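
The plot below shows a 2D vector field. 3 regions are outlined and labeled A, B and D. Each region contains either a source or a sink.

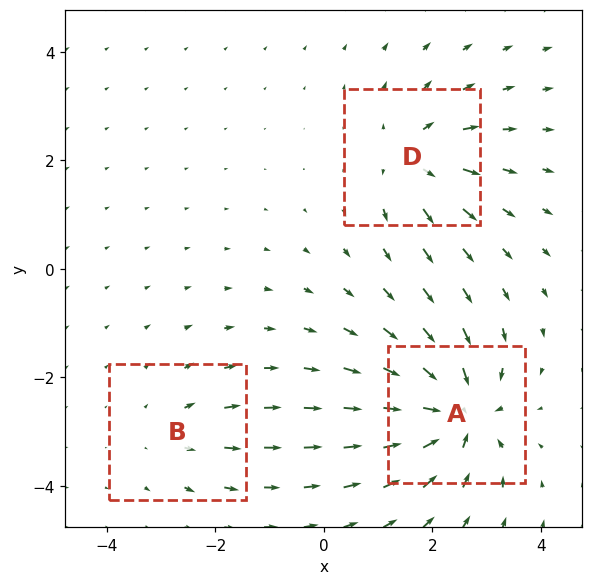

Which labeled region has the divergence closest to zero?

Divergence at each region's feature centre — A: about -6, B: about +2, D: about +4. Region B is closest to zero.

B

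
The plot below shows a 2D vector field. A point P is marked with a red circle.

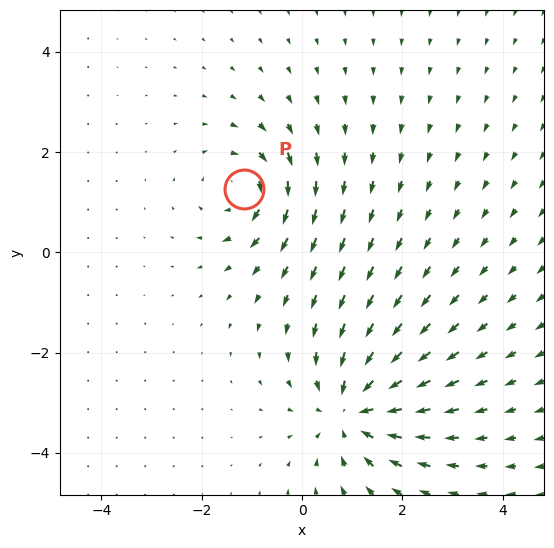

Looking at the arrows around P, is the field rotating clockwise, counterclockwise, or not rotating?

clockwise

Near P at (-1.2, 1.3) the arrows circulate clockwise. The curl (z-component) there is about -4; negative curl means clockwise rotation.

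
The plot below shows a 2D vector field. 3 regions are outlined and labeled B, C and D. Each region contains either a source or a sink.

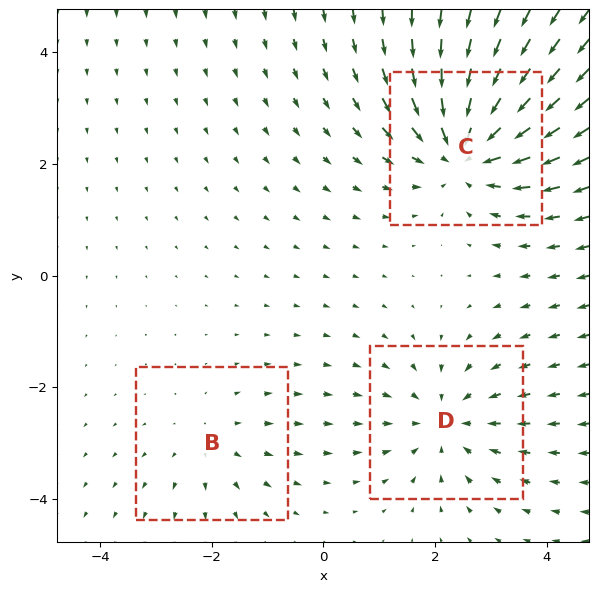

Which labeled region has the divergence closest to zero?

Divergence at each region's feature centre — B: about +2, C: about -4, D: about -3. Region B is closest to zero.

B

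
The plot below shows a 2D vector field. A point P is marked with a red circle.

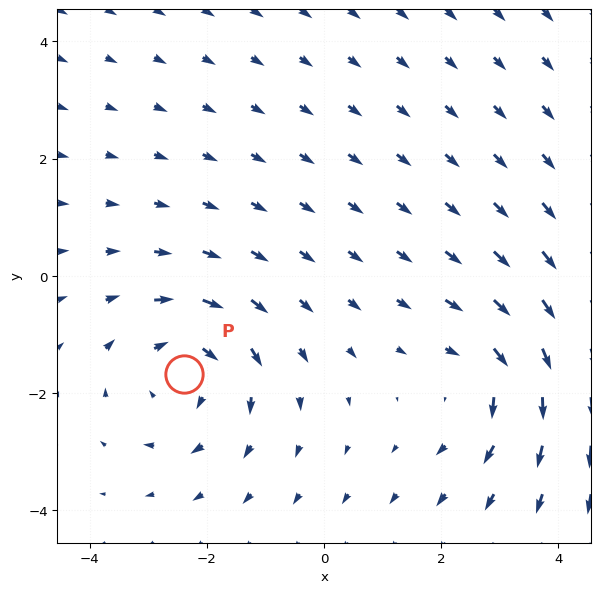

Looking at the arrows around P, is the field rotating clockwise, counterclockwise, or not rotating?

Near P at (-2.4, -1.7) the arrows circulate clockwise. The curl (z-component) there is about -4; negative curl means clockwise rotation.

clockwise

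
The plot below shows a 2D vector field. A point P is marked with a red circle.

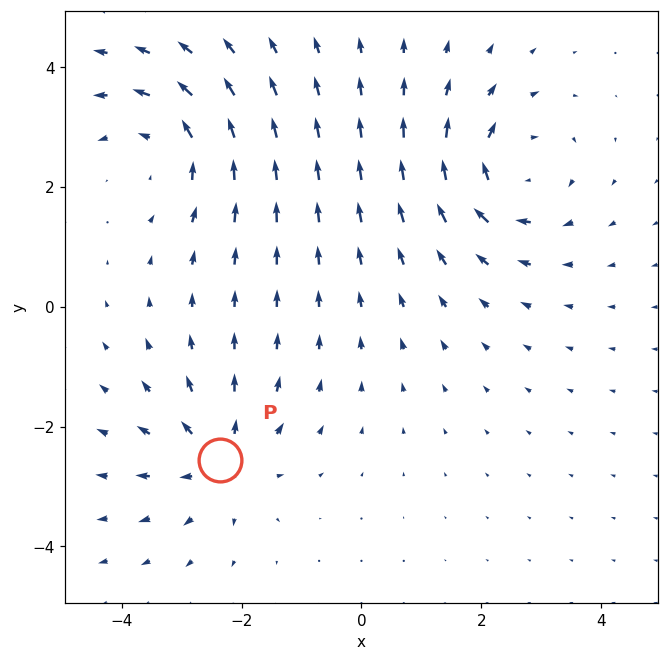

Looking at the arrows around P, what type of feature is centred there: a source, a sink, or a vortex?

At P (-2.4, -2.6) the arrows spread outward. Divergence about +5, curl ≈0 — positive divergence with near-zero curl is a source.

source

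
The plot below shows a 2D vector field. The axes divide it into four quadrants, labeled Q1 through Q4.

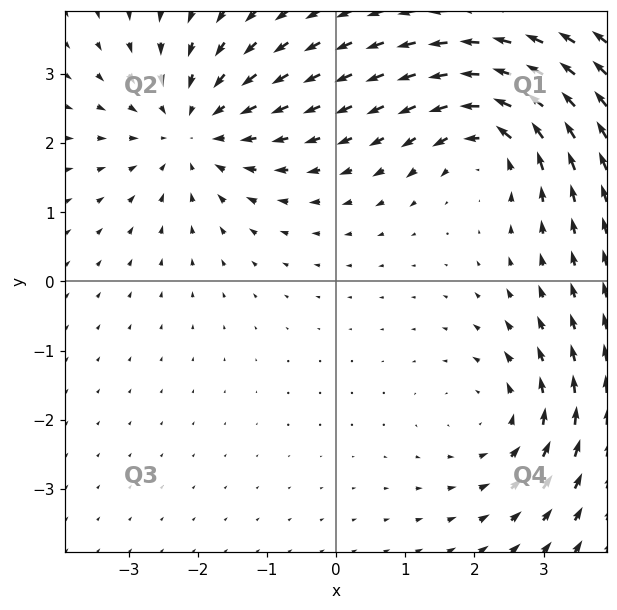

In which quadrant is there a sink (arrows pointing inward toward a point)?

The sink sits at approximately (-2.1, 2.2), which lies in quadrant Q2. The divergence there is about -3, negative as expected for a sink.

Q2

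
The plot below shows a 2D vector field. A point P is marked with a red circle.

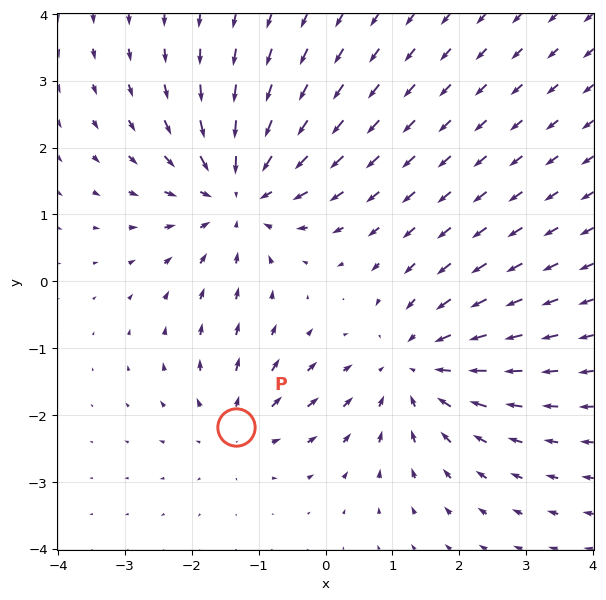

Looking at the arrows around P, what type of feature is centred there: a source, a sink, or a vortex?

At P (-1.3, -2.2) the arrows spread outward. Divergence about +3, curl ≈0 — positive divergence with near-zero curl is a source.

source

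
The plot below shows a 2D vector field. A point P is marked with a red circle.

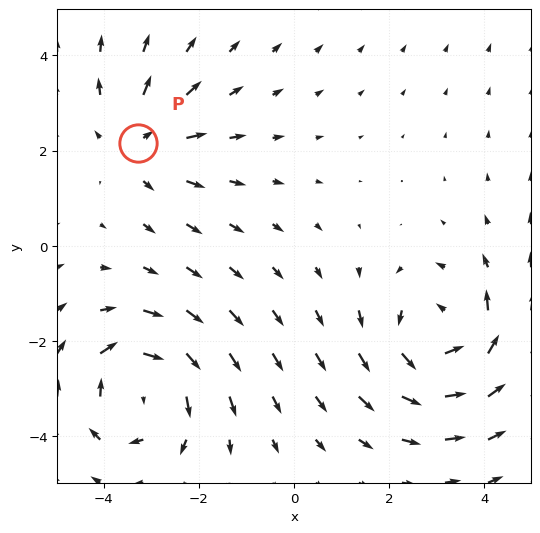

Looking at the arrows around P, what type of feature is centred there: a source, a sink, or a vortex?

source

At P (-3.3, 2.2) the arrows spread outward. Divergence about +3, curl ≈0 — positive divergence with near-zero curl is a source.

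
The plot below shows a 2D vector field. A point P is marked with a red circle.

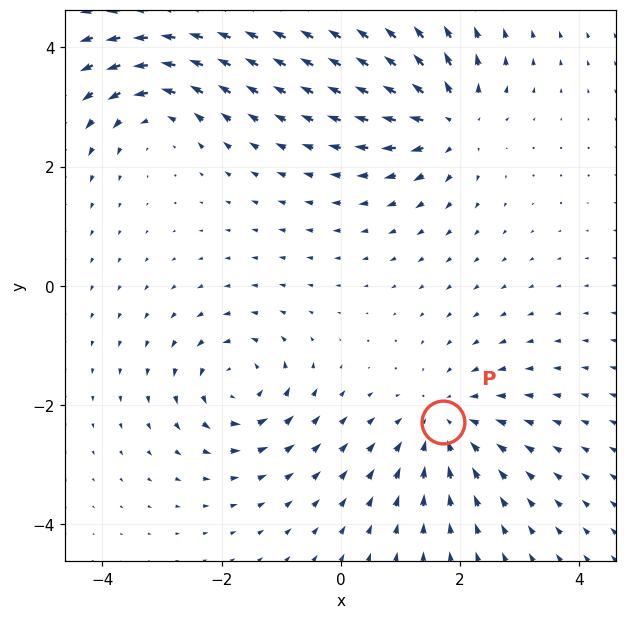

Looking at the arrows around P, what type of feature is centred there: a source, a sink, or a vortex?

At P (1.7, -2.3) the arrows converge inward. Divergence about -4, curl ≈0 — negative divergence with near-zero curl is a sink.

sink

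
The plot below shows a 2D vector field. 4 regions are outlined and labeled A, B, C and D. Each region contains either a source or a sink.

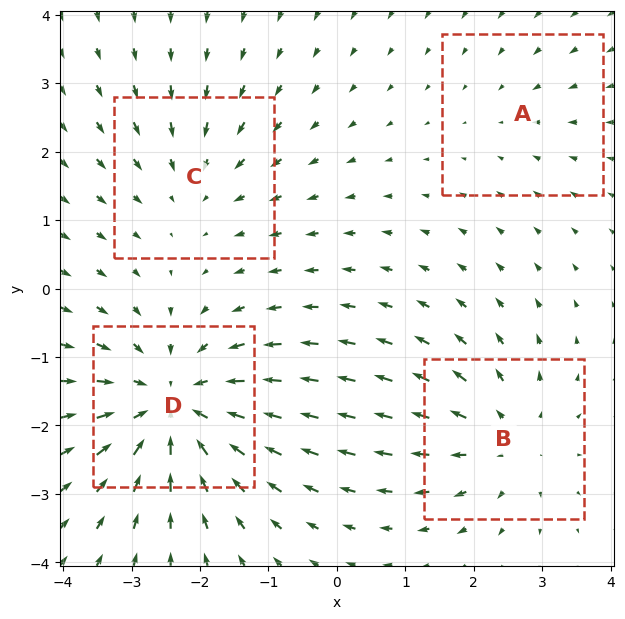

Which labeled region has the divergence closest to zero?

A

Divergence at each region's feature centre — A: about -2, B: about +4, C: about -3, D: about -6. Region A is closest to zero.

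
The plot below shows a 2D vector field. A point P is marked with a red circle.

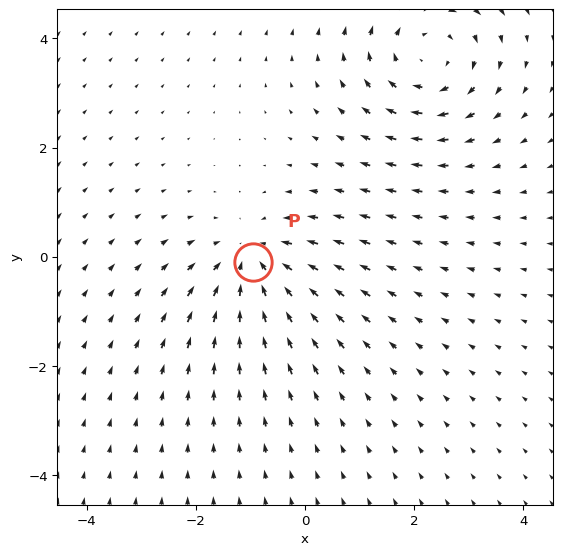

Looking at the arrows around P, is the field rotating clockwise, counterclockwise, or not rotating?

not rotating

Near P at (-1.0, -0.1) the arrows show no circulation. The curl there is ≈0.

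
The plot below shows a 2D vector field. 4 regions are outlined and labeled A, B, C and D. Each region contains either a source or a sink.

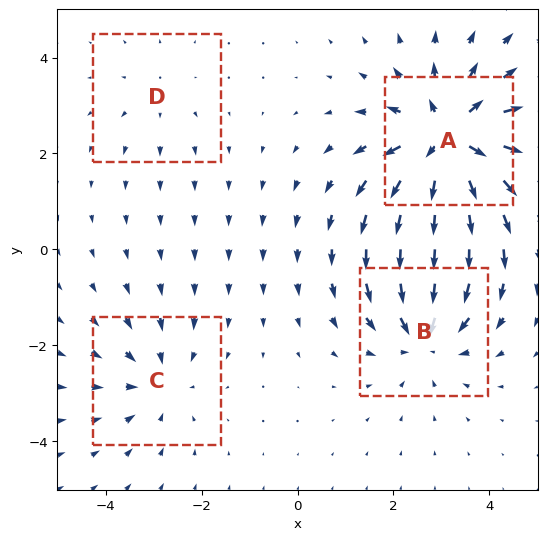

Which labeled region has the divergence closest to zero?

Divergence at each region's feature centre — A: about +7, B: about -5, C: about -3, D: about +2. Region D is closest to zero.

D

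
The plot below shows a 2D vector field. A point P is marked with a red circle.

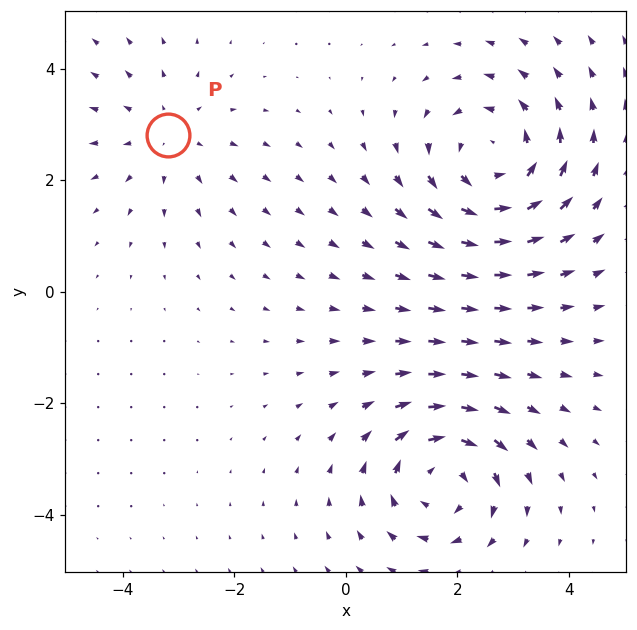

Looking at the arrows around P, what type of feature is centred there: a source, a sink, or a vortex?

At P (-3.2, 2.8) the arrows spread outward. Divergence about +2, curl ≈0 — positive divergence with near-zero curl is a source.

source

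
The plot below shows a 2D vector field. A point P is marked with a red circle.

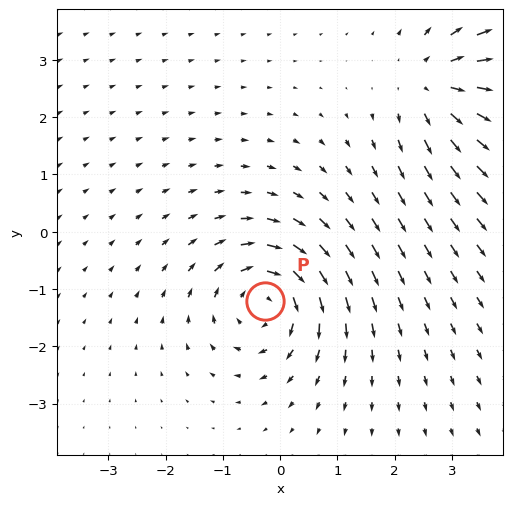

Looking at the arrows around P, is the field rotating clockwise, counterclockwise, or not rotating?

Near P at (-0.3, -1.2) the arrows circulate clockwise. The curl (z-component) there is about -5; negative curl means clockwise rotation.

clockwise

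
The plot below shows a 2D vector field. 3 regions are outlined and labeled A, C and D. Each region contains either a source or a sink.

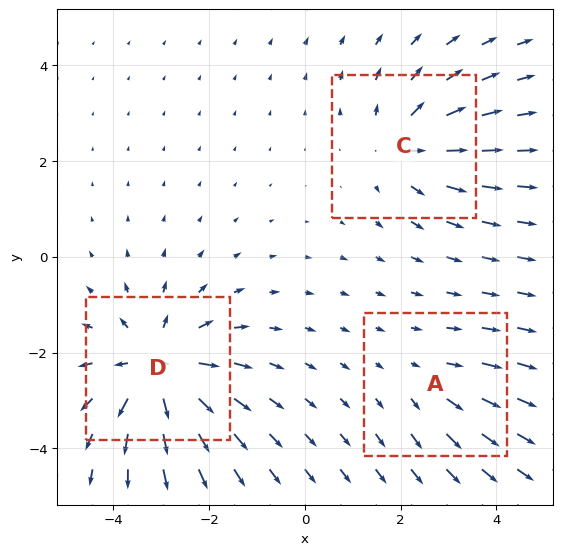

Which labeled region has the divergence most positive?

Divergence at each region's feature centre — A: about +2, C: about +3, D: about +5. Region D is most positive.

D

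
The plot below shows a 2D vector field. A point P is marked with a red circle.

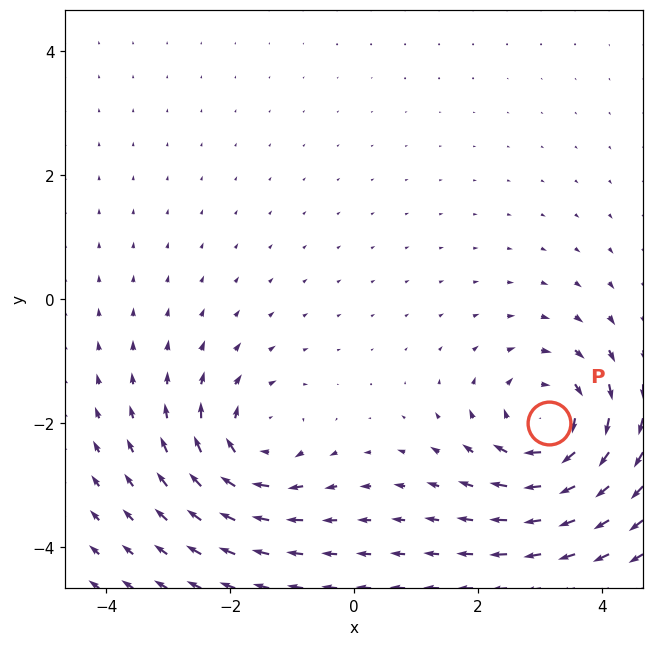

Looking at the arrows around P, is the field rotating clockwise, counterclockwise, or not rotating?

clockwise

Near P at (3.1, -2.0) the arrows circulate clockwise. The curl (z-component) there is about -4; negative curl means clockwise rotation.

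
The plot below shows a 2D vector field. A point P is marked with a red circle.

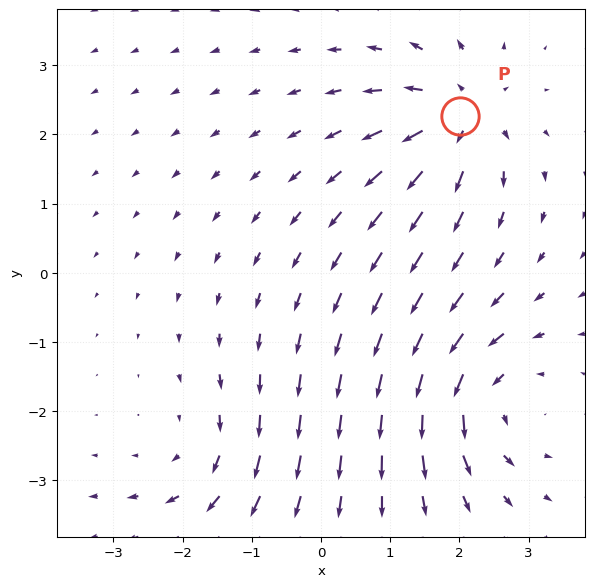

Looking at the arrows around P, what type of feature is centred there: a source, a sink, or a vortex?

At P (2.0, 2.3) the arrows spread outward. Divergence about +5, curl ≈0 — positive divergence with near-zero curl is a source.

source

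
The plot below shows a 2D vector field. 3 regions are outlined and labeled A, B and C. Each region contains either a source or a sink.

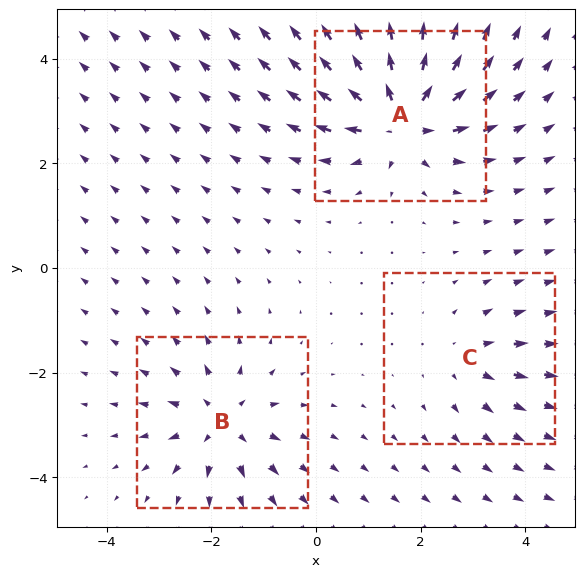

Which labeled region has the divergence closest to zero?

Divergence at each region's feature centre — A: about +6, B: about +4, C: about +2. Region C is closest to zero.

C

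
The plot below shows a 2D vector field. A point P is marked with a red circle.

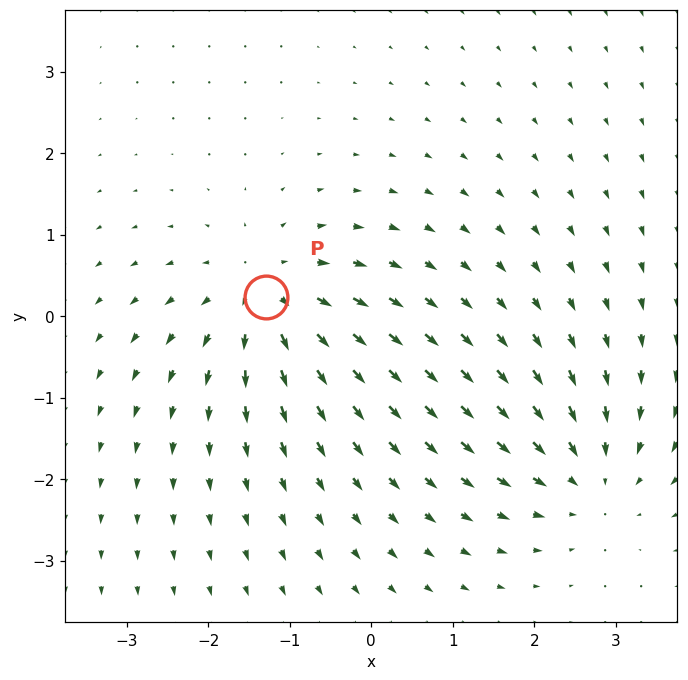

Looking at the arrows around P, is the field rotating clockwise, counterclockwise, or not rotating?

Near P at (-1.3, 0.2) the arrows show no circulation. The curl there is ≈0.

not rotating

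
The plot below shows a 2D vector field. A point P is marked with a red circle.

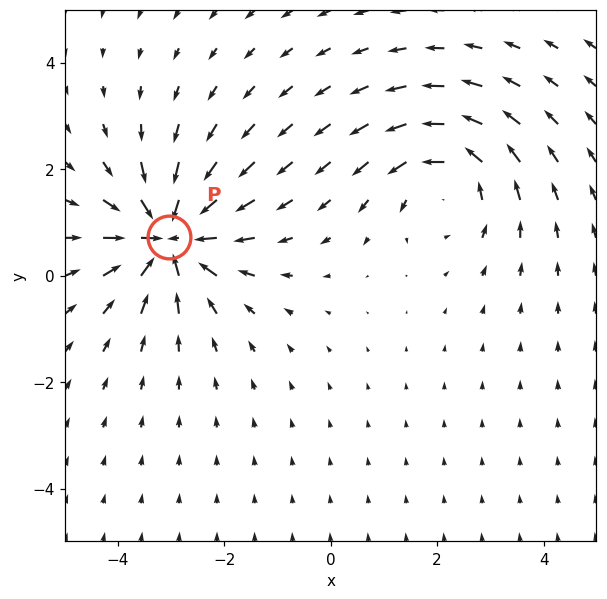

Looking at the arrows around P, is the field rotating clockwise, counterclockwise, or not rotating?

not rotating

Near P at (-3.0, 0.7) the arrows show no circulation. The curl there is ≈0.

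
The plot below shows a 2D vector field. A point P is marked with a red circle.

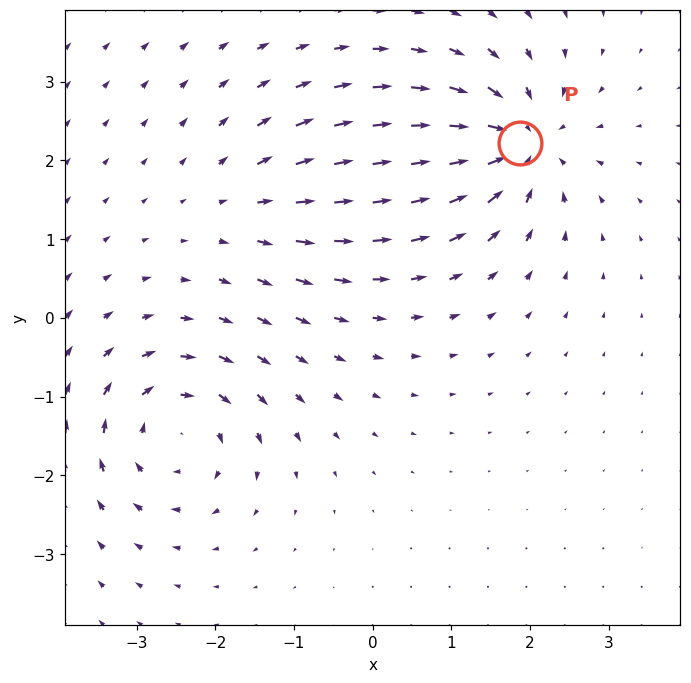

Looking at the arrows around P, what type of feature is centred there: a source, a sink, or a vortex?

At P (1.9, 2.2) the arrows converge inward. Divergence about -6, curl ≈0 — negative divergence with near-zero curl is a sink.

sink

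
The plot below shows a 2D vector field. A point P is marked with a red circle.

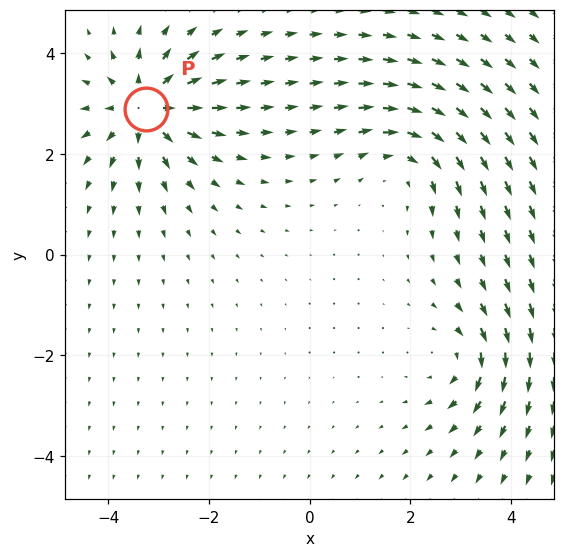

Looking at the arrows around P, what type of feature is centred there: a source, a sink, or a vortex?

At P (-3.3, 2.9) the arrows spread outward. Divergence about +6, curl ≈0 — positive divergence with near-zero curl is a source.

source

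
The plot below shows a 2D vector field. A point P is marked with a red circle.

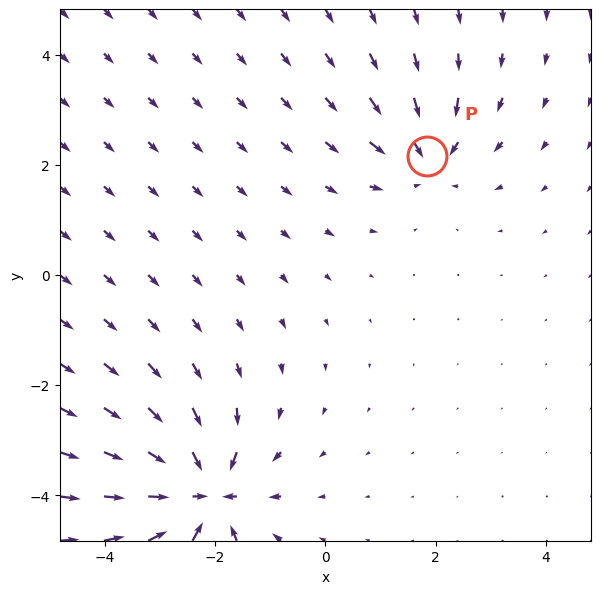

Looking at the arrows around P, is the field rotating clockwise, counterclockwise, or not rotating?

not rotating

Near P at (1.8, 2.2) the arrows show no circulation. The curl there is ≈0.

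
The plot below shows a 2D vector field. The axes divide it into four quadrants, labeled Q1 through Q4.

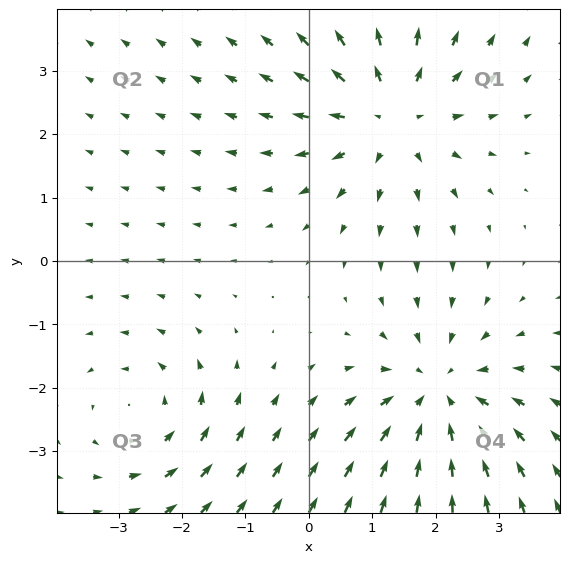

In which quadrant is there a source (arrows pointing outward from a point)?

Q1

The source sits at approximately (1.3, 2.3), which lies in quadrant Q1. The divergence there is about +4, positive as expected for a source.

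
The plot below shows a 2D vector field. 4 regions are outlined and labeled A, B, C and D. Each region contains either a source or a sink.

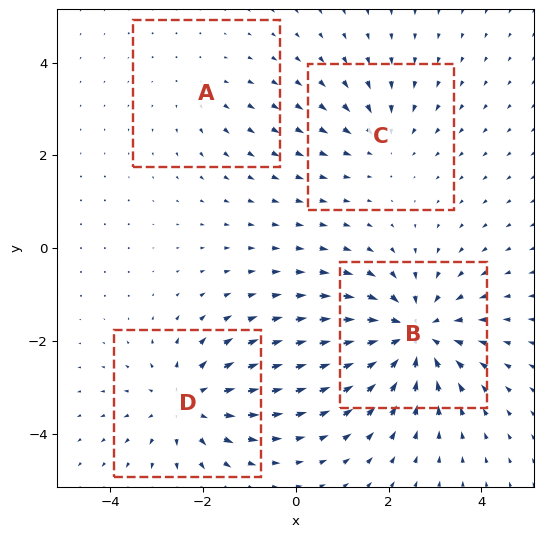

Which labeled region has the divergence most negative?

B

Divergence at each region's feature centre — A: about +2, B: about -6, C: about -3, D: about +4. Region B is most negative.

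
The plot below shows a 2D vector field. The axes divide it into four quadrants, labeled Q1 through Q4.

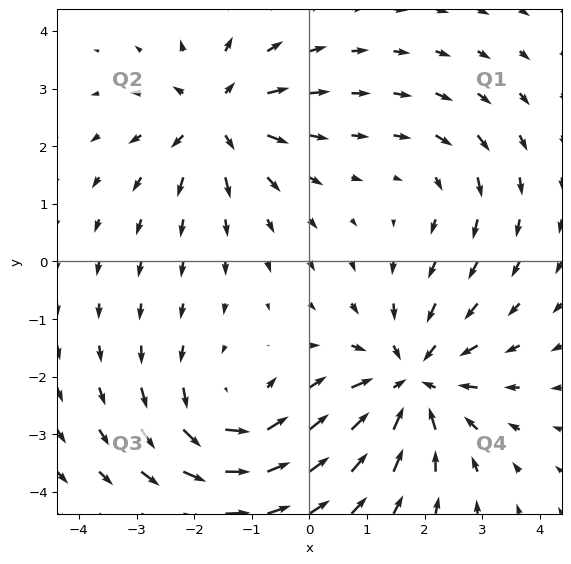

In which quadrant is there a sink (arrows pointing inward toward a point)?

Q4

The sink sits at approximately (1.8, -2.1), which lies in quadrant Q4. The divergence there is about -5, negative as expected for a sink.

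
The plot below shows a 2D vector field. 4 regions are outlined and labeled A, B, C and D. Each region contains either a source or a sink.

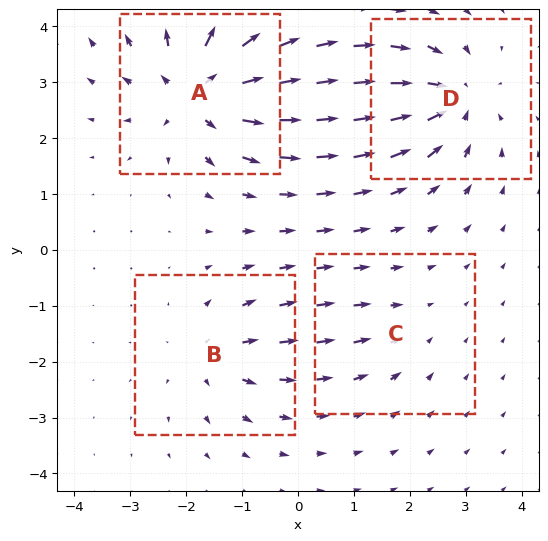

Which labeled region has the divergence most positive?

Divergence at each region's feature centre — A: about +7, B: about +4, C: about -2, D: about -6. Region A is most positive.

A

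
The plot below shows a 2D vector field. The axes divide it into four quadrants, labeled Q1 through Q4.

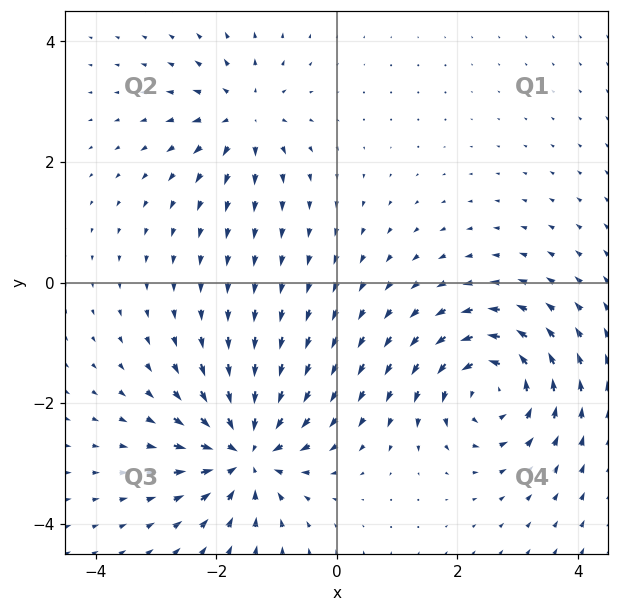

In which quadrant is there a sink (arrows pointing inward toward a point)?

The sink sits at approximately (-1.5, -2.8), which lies in quadrant Q3. The divergence there is about -7, negative as expected for a sink.

Q3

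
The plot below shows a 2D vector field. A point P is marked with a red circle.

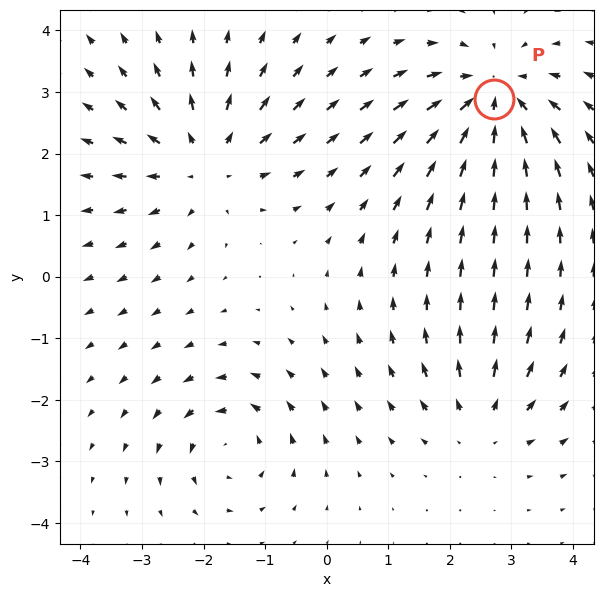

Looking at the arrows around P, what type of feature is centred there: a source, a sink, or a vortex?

At P (2.7, 2.9) the arrows converge inward. Divergence about -5, curl ≈0 — negative divergence with near-zero curl is a sink.

sink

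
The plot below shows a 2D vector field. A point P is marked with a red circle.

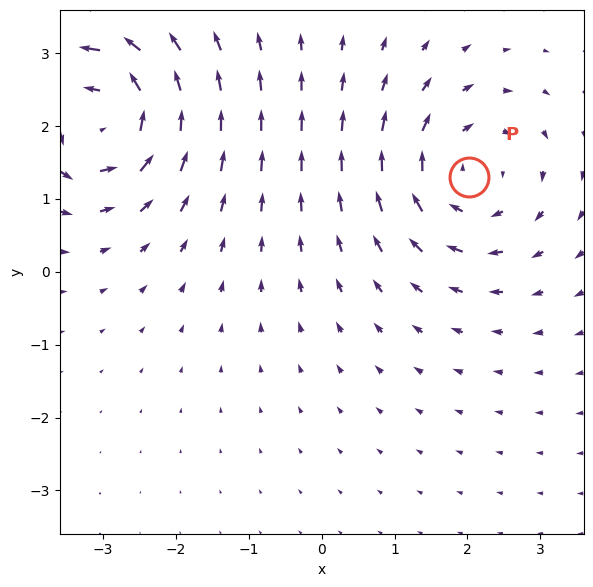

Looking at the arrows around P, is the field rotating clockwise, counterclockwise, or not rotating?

Near P at (2.0, 1.3) the arrows circulate clockwise. The curl (z-component) there is about -4; negative curl means clockwise rotation.

clockwise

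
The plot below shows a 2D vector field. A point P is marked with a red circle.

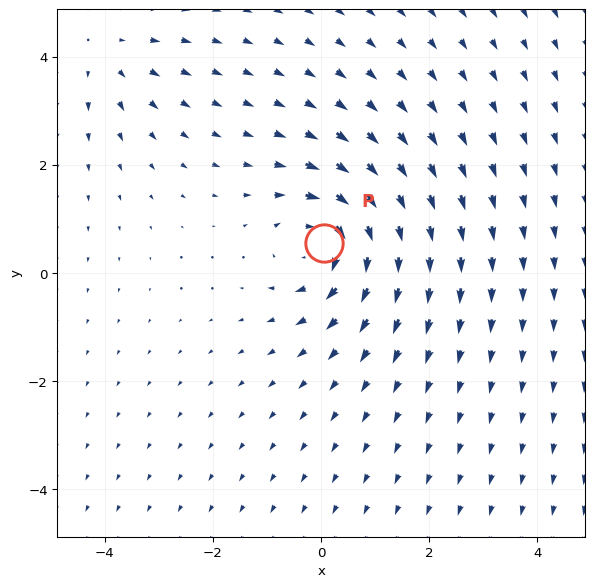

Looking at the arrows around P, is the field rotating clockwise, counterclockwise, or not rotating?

Near P at (0.1, 0.6) the arrows circulate clockwise. The curl (z-component) there is about -5; negative curl means clockwise rotation.

clockwise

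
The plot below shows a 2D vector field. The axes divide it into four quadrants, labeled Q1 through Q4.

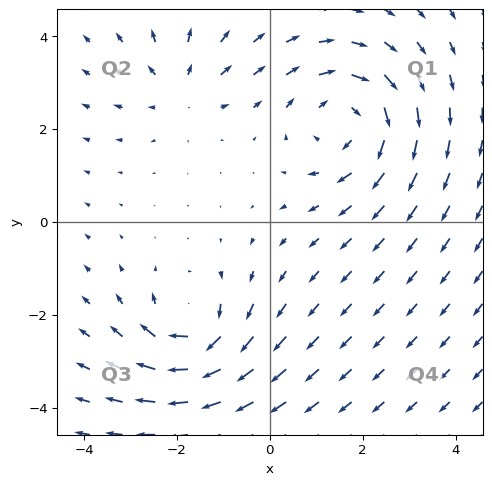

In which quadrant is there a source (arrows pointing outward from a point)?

Q2

The source sits at approximately (-1.9, 2.9), which lies in quadrant Q2. The divergence there is about +3, positive as expected for a source.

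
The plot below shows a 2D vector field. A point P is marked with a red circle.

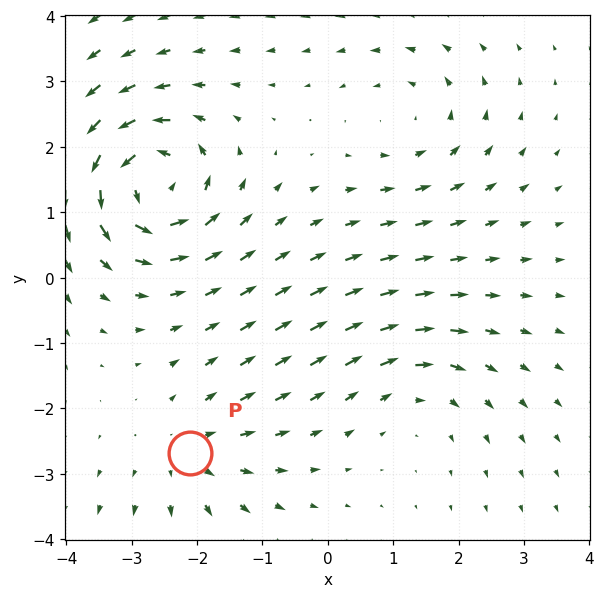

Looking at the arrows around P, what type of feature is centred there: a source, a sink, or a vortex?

At P (-2.1, -2.7) the arrows spread outward. Divergence about +3, curl ≈0 — positive divergence with near-zero curl is a source.

source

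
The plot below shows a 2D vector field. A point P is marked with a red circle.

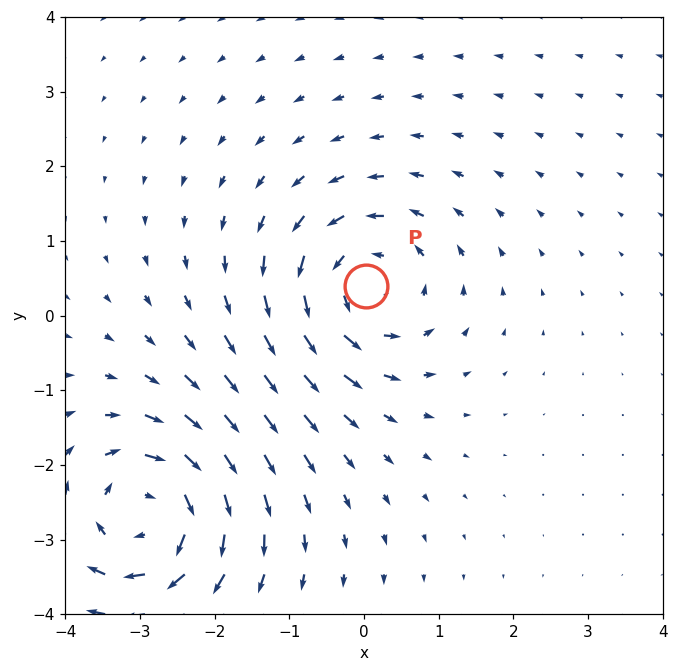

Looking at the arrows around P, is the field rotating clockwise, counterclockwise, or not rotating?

counterclockwise

Near P at (0.0, 0.4) the arrows circulate counterclockwise. The curl (z-component) there is about +5; positive curl means counterclockwise rotation.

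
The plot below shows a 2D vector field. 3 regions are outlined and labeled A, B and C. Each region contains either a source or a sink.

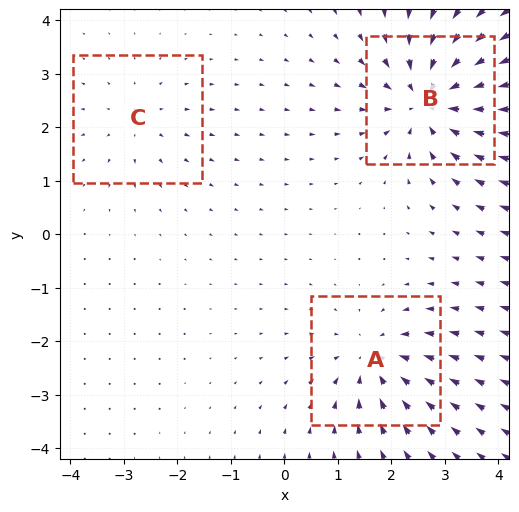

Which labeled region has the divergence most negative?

B

Divergence at each region's feature centre — A: about -4, B: about -5, C: about +2. Region B is most negative.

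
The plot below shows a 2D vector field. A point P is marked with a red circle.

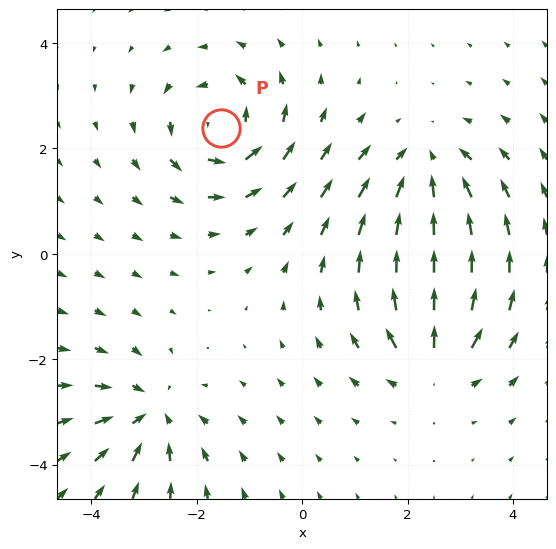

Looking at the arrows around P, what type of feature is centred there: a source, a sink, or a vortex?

vortex

At P (-1.5, 2.4) the arrows circulate counterclockwise. Divergence ≈0, curl about +6 — near-zero divergence with nonzero curl is a vortex.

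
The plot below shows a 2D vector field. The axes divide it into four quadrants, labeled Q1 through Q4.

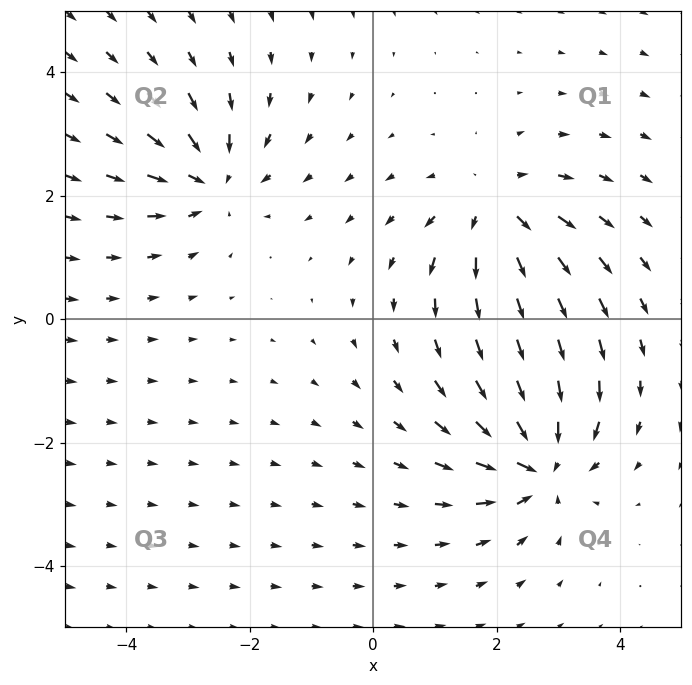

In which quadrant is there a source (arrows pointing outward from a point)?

The source sits at approximately (2.0, 1.8), which lies in quadrant Q1. The divergence there is about +4, positive as expected for a source.

Q1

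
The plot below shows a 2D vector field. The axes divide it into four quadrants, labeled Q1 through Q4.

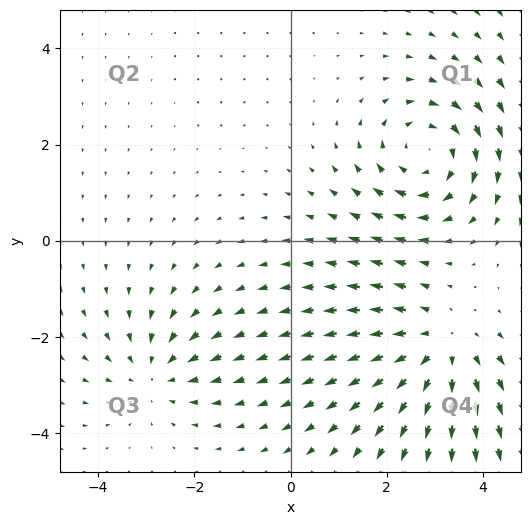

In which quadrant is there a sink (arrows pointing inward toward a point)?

The sink sits at approximately (-2.8, -2.8), which lies in quadrant Q3. The divergence there is about -3, negative as expected for a sink.

Q3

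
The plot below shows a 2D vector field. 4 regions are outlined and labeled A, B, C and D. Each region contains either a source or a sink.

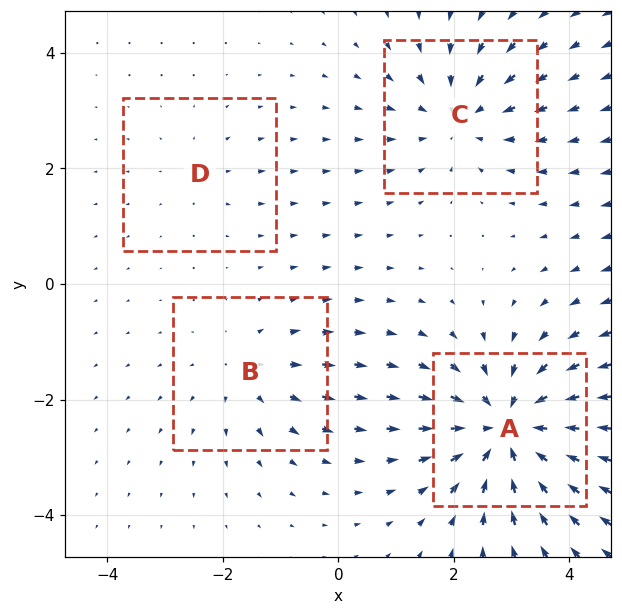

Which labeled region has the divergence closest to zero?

Divergence at each region's feature centre — A: about -7, B: about +3, C: about -4, D: about +2. Region D is closest to zero.

D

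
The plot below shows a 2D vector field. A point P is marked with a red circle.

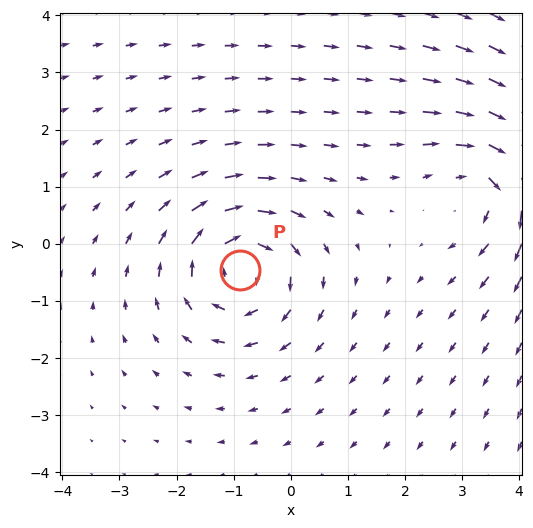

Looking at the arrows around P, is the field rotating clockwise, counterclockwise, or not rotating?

Near P at (-0.9, -0.5) the arrows circulate clockwise. The curl (z-component) there is about -6; negative curl means clockwise rotation.

clockwise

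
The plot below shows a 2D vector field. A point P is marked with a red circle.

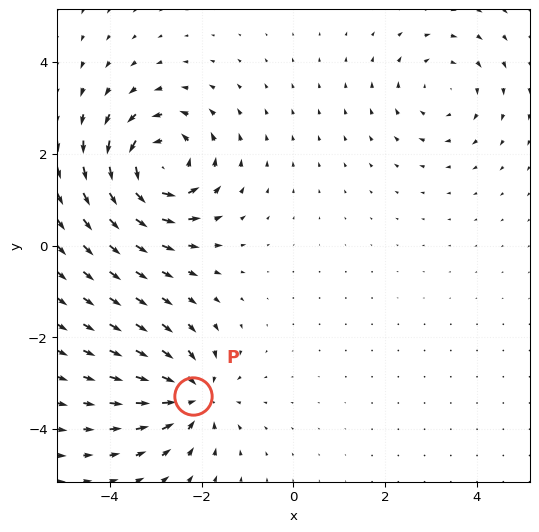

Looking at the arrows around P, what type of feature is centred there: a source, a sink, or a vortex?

sink

At P (-2.2, -3.3) the arrows converge inward. Divergence about -5, curl ≈0 — negative divergence with near-zero curl is a sink.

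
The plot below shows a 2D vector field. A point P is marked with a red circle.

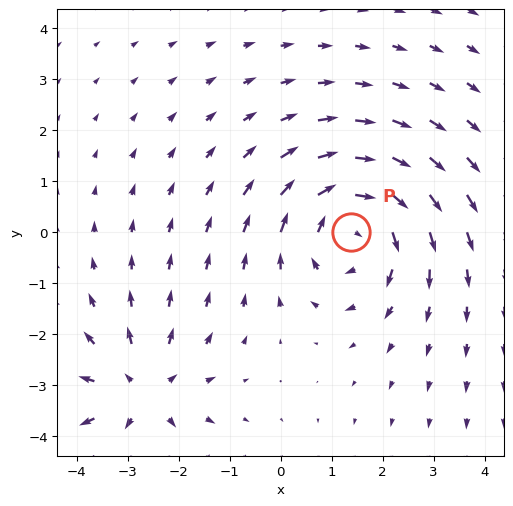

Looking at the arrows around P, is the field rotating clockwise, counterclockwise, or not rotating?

clockwise

Near P at (1.4, -0.0) the arrows circulate clockwise. The curl (z-component) there is about -4; negative curl means clockwise rotation.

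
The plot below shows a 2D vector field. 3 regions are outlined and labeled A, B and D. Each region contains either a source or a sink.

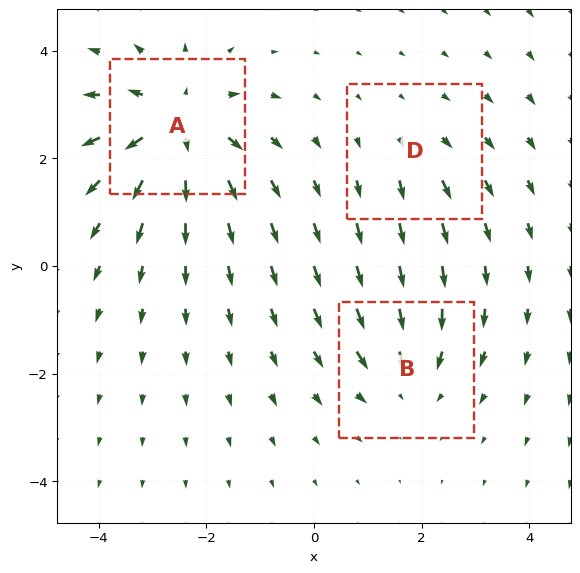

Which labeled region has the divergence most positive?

A

Divergence at each region's feature centre — A: about +5, B: about -3, D: about +2. Region A is most positive.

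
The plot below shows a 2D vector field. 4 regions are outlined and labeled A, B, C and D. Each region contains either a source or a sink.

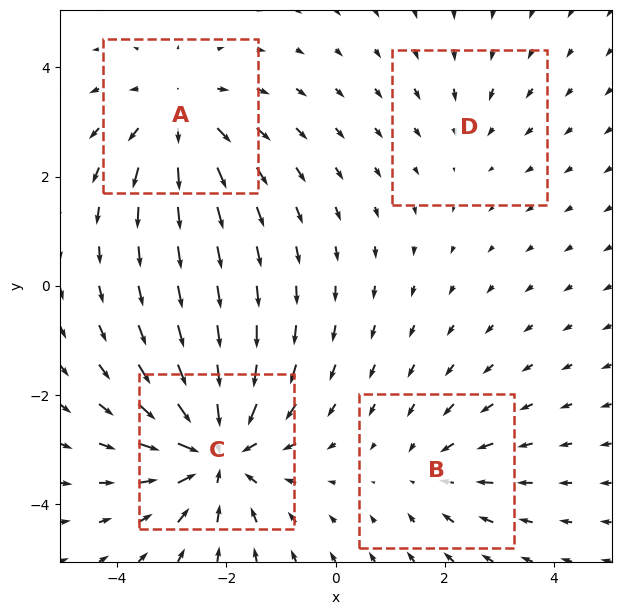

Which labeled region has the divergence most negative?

Divergence at each region's feature centre — A: about +4, B: about -3, C: about -6, D: about -2. Region C is most negative.

C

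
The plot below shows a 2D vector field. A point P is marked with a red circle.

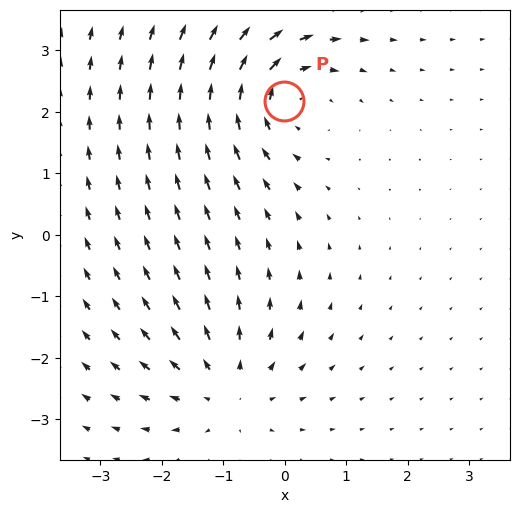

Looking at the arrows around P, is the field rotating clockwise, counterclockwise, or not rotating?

clockwise

Near P at (-0.0, 2.2) the arrows circulate clockwise. The curl (z-component) there is about -4; negative curl means clockwise rotation.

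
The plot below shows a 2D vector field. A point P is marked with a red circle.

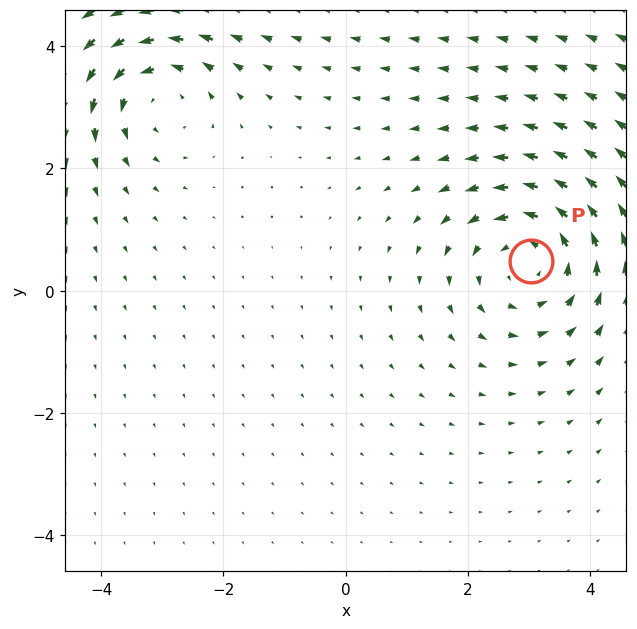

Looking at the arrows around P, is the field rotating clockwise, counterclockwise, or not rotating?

Near P at (3.0, 0.5) the arrows circulate counterclockwise. The curl (z-component) there is about +3; positive curl means counterclockwise rotation.

counterclockwise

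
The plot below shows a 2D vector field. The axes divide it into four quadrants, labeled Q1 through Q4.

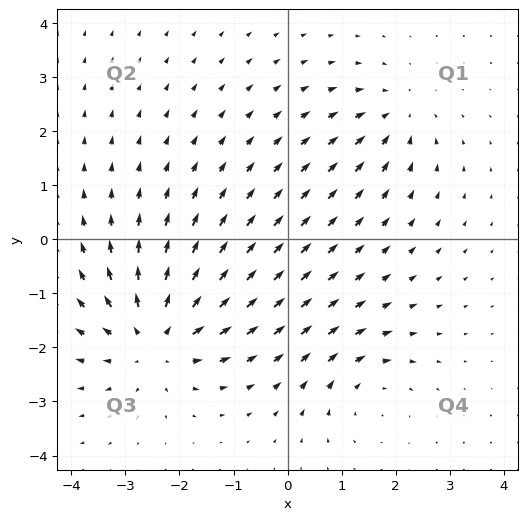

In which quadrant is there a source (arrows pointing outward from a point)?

The source sits at approximately (-2.4, -1.8), which lies in quadrant Q3. The divergence there is about +5, positive as expected for a source.

Q3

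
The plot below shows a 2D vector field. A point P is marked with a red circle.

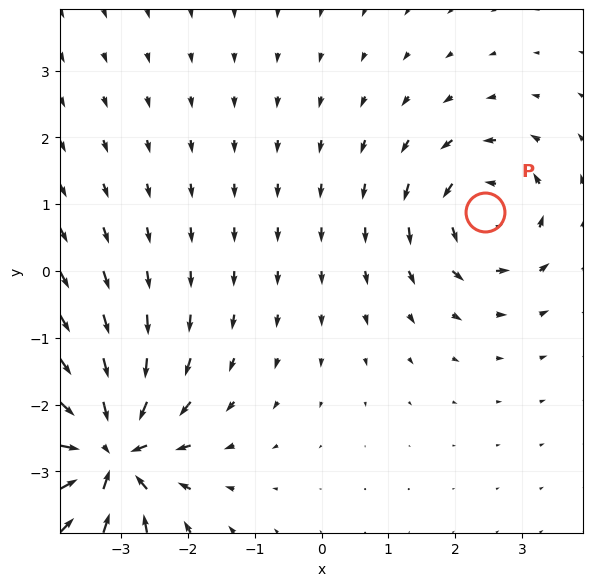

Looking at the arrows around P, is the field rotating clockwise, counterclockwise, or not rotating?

Near P at (2.4, 0.9) the arrows circulate counterclockwise. The curl (z-component) there is about +4; positive curl means counterclockwise rotation.

counterclockwise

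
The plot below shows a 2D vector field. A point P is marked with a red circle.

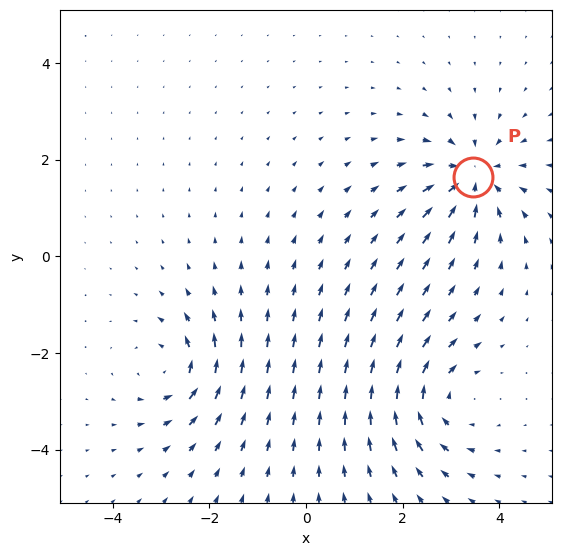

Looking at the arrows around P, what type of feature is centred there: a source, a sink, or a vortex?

sink

At P (3.4, 1.6) the arrows converge inward. Divergence about -6, curl ≈0 — negative divergence with near-zero curl is a sink.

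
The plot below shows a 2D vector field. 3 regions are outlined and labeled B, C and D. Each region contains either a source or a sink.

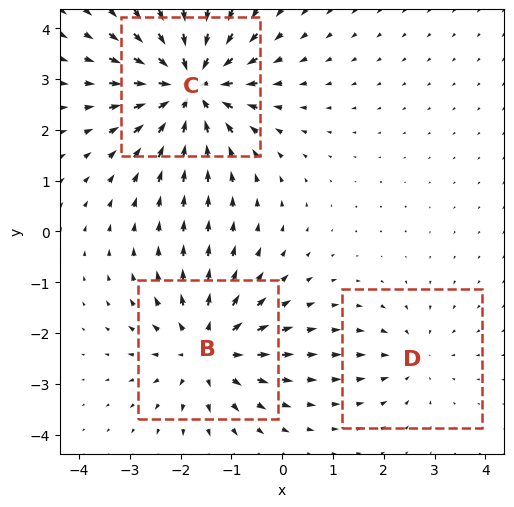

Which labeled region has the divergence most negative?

Divergence at each region's feature centre — B: about +4, C: about -5, D: about -2. Region C is most negative.

C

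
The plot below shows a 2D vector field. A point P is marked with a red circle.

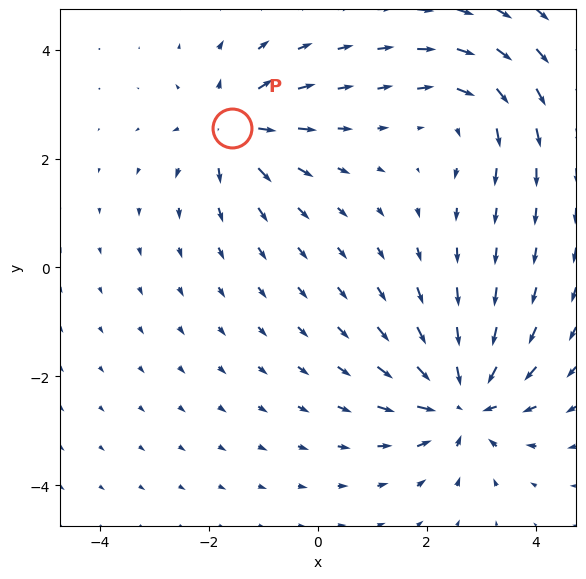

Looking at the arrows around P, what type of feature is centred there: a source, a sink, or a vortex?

At P (-1.6, 2.6) the arrows spread outward. Divergence about +4, curl ≈0 — positive divergence with near-zero curl is a source.

source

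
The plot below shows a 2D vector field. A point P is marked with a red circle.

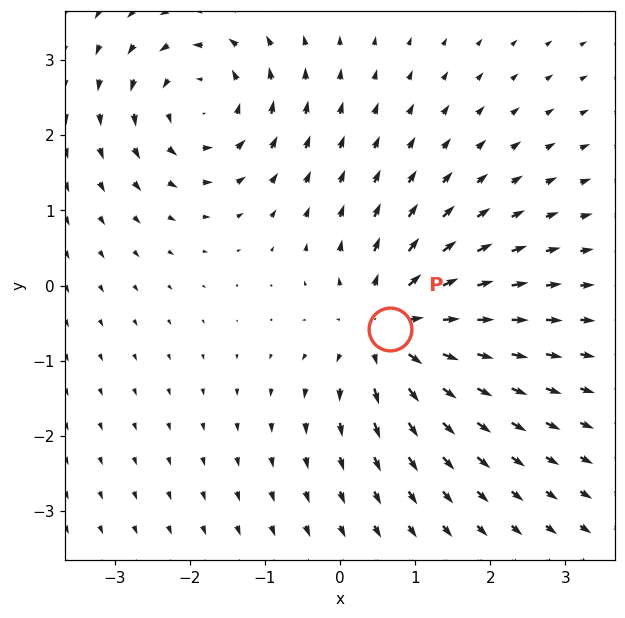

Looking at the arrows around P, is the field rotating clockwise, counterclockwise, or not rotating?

Near P at (0.7, -0.6) the arrows show no circulation. The curl there is ≈0.

not rotating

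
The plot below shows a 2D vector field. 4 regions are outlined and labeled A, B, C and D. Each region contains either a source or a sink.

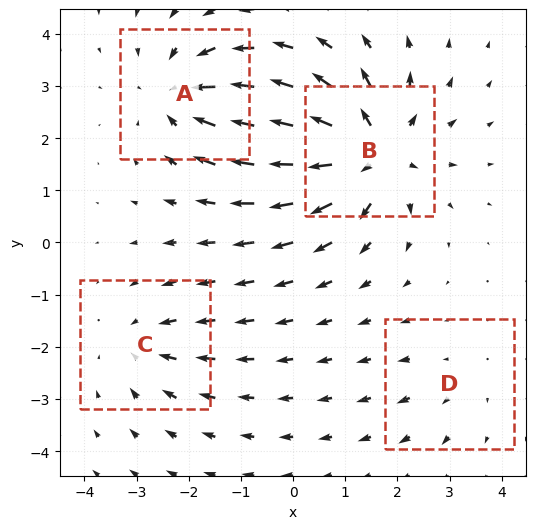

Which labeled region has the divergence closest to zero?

Divergence at each region's feature centre — A: about -5, B: about +7, C: about -3, D: about +2. Region D is closest to zero.

D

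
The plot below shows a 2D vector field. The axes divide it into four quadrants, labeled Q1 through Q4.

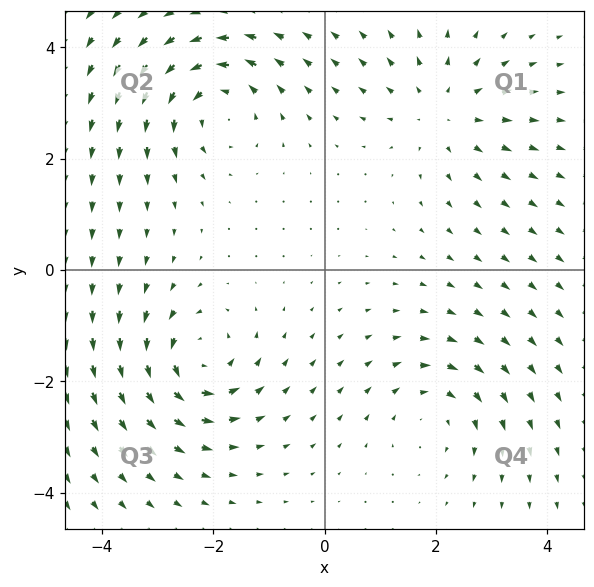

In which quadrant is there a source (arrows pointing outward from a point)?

Q1

The source sits at approximately (2.1, 2.9), which lies in quadrant Q1. The divergence there is about +4, positive as expected for a source.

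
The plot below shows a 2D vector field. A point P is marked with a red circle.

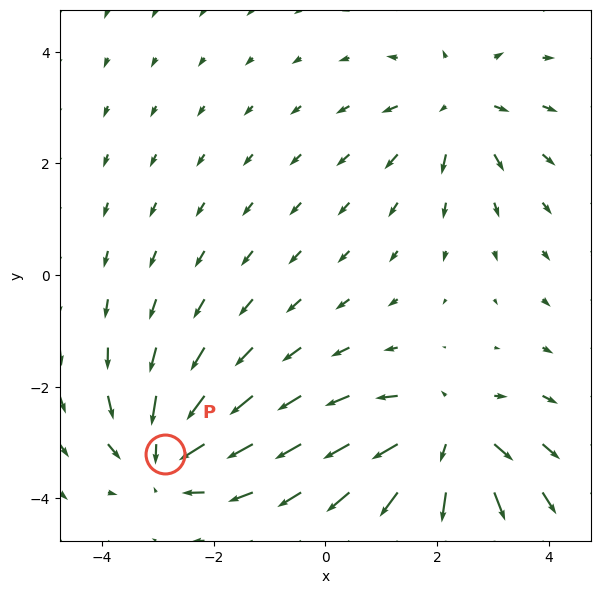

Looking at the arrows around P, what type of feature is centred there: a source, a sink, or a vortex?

sink

At P (-2.9, -3.2) the arrows converge inward. Divergence about -5, curl ≈0 — negative divergence with near-zero curl is a sink.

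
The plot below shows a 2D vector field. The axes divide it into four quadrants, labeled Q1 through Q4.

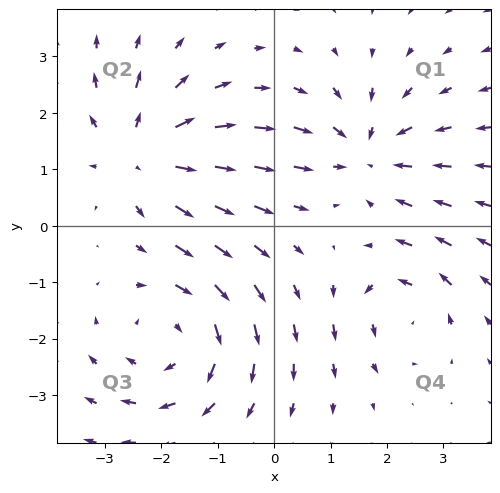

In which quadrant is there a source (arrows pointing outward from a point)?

Q2

The source sits at approximately (-2.3, 1.3), which lies in quadrant Q2. The divergence there is about +4, positive as expected for a source.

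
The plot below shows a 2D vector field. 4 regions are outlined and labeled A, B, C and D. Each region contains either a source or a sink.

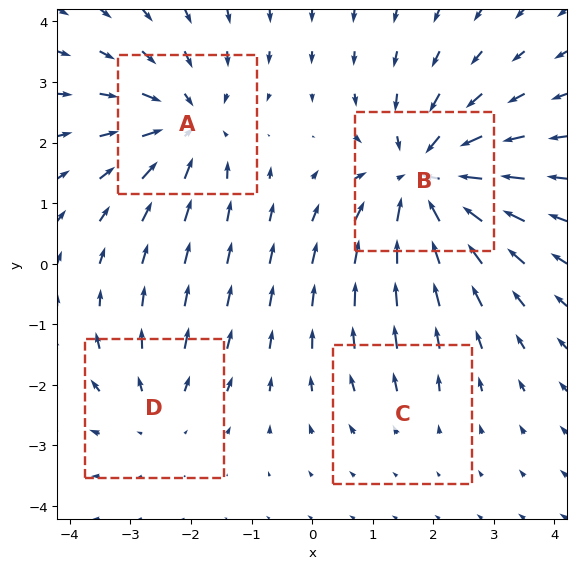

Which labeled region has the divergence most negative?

Divergence at each region's feature centre — A: about -5, B: about -7, C: about +2, D: about +3. Region B is most negative.

B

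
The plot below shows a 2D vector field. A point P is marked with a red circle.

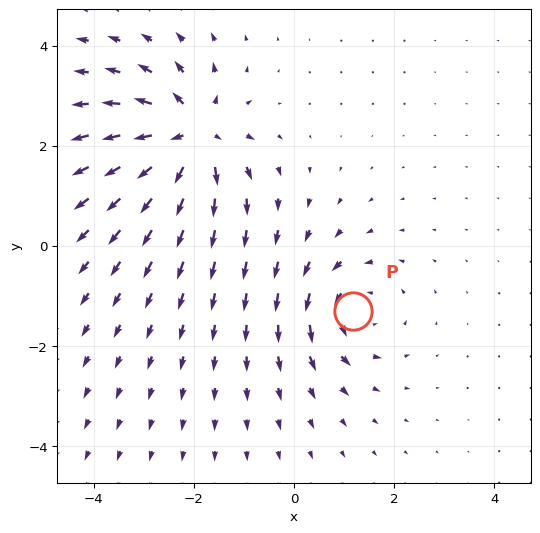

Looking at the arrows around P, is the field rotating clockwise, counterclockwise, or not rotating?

Near P at (1.2, -1.3) the arrows circulate counterclockwise. The curl (z-component) there is about +4; positive curl means counterclockwise rotation.

counterclockwise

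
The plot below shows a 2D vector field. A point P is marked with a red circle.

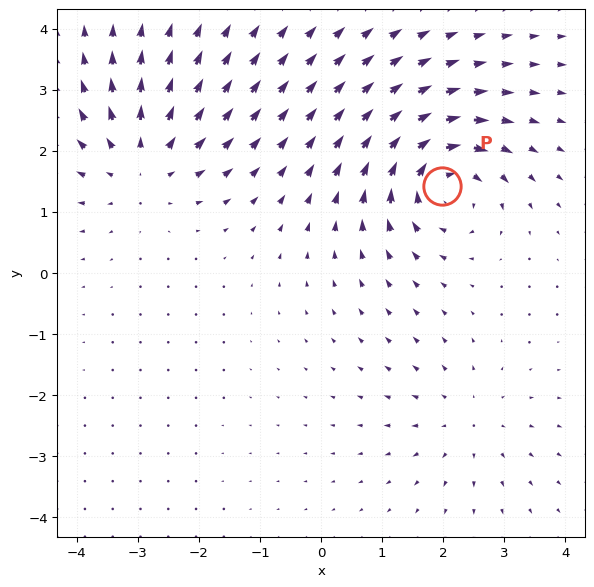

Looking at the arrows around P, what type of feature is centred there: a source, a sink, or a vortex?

At P (2.0, 1.4) the arrows circulate clockwise. Divergence ≈0, curl about -7 — near-zero divergence with nonzero curl is a vortex.

vortex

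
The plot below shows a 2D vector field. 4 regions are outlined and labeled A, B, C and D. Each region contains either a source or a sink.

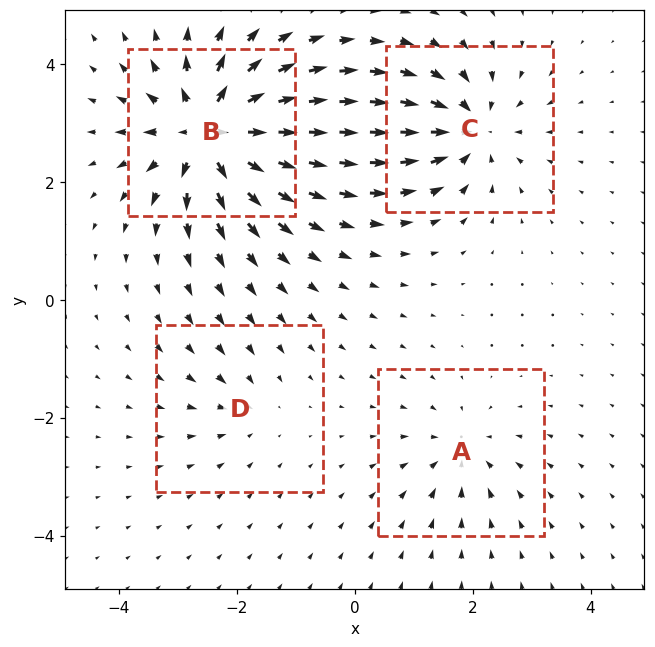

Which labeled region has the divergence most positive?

B

Divergence at each region's feature centre — A: about -4, B: about +9, C: about -6, D: about -3. Region B is most positive.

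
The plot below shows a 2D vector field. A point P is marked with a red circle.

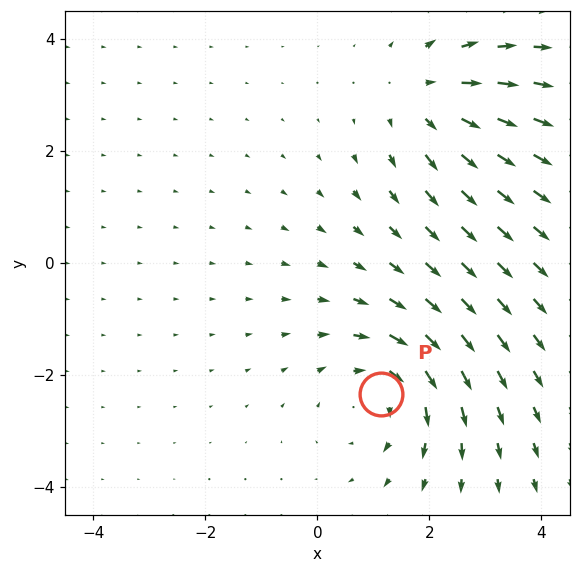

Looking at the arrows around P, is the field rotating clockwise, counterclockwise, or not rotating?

clockwise

Near P at (1.1, -2.3) the arrows circulate clockwise. The curl (z-component) there is about -3; negative curl means clockwise rotation.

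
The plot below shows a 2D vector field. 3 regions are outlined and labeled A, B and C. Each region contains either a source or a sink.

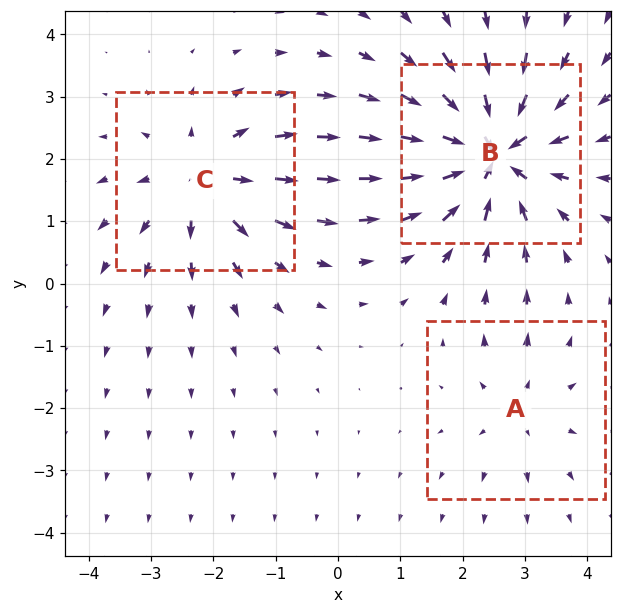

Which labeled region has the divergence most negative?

B

Divergence at each region's feature centre — A: about +2, B: about -6, C: about +4. Region B is most negative.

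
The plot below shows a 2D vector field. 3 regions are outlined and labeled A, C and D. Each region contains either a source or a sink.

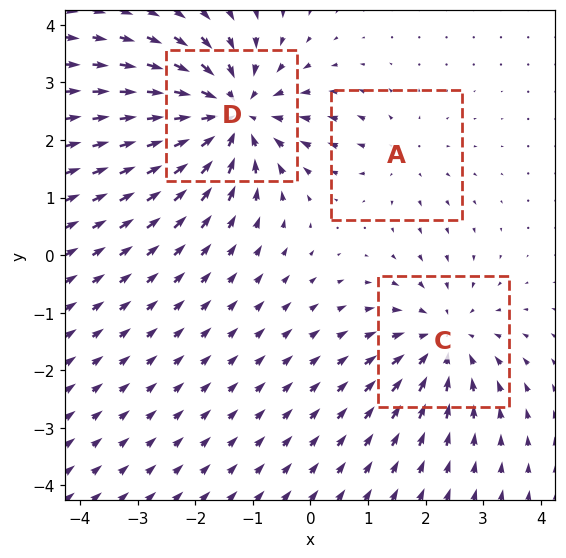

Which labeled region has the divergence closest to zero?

A

Divergence at each region's feature centre — A: about +2, C: about -3, D: about -5. Region A is closest to zero.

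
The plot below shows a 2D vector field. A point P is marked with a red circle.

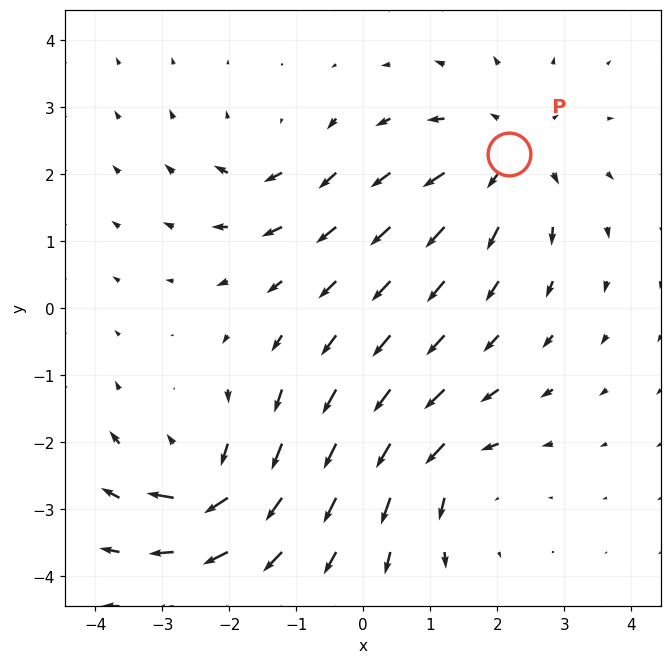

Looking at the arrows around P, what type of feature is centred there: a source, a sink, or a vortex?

At P (2.2, 2.3) the arrows spread outward. Divergence about +4, curl ≈0 — positive divergence with near-zero curl is a source.

source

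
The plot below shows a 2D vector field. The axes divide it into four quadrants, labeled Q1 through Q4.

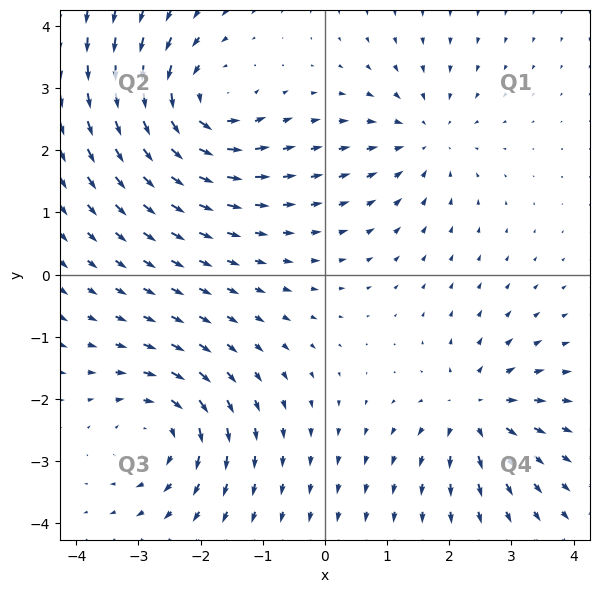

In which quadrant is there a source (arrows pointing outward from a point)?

The source sits at approximately (2.4, -2.2), which lies in quadrant Q4. The divergence there is about +5, positive as expected for a source.

Q4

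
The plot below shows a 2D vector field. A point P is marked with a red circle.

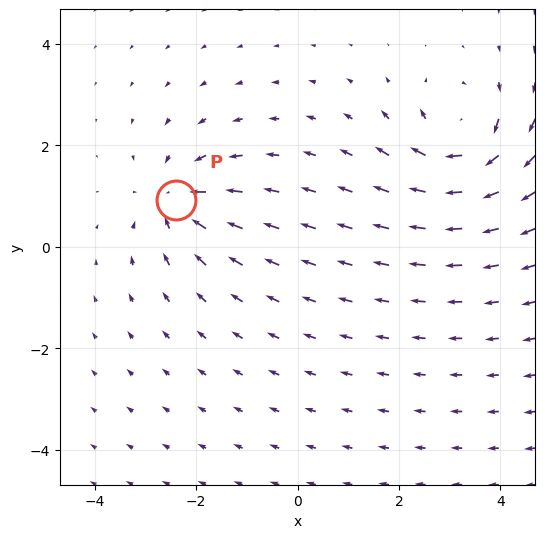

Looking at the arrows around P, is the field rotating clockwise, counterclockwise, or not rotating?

Near P at (-2.4, 0.9) the arrows show no circulation. The curl there is ≈0.

not rotating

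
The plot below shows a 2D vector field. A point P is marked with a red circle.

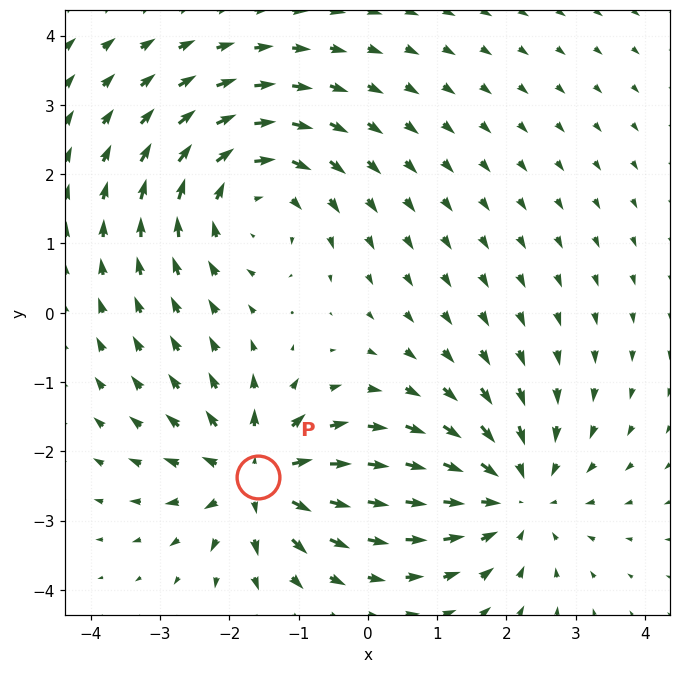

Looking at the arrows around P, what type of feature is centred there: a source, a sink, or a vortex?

source

At P (-1.6, -2.4) the arrows spread outward. Divergence about +6, curl ≈0 — positive divergence with near-zero curl is a source.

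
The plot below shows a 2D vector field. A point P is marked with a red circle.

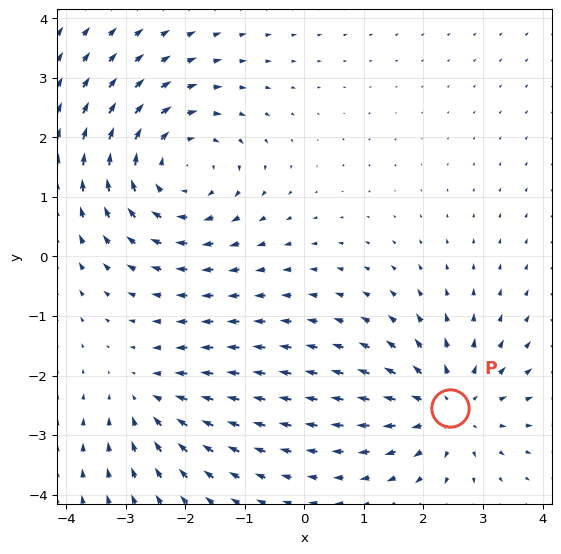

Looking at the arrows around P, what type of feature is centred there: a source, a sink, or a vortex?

source

At P (2.4, -2.5) the arrows spread outward. Divergence about +4, curl ≈0 — positive divergence with near-zero curl is a source.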